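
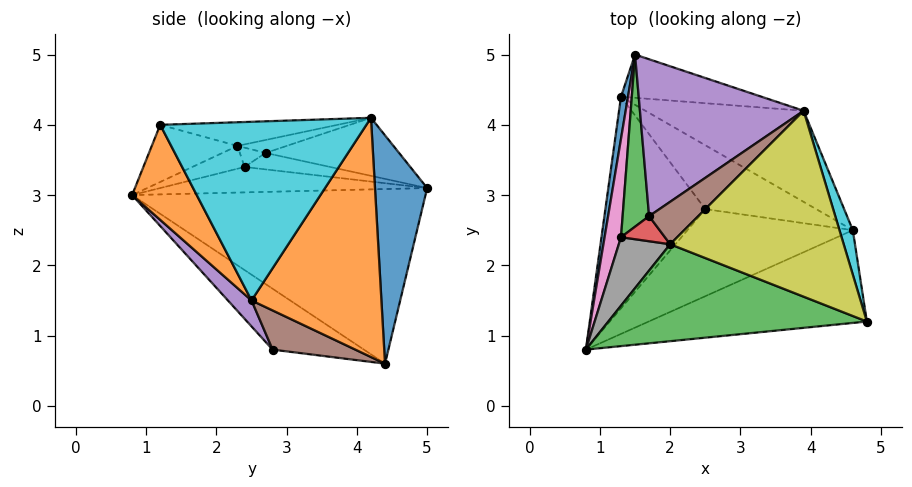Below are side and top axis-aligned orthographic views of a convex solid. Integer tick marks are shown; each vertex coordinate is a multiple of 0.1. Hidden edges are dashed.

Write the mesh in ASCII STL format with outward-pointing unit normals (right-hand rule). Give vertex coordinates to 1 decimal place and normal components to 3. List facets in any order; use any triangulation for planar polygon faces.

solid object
 facet normal -0.986 0.163 0.040
  outer loop
   vertex 1.3 4.4 0.6
   vertex 0.8 0.8 3.0
   vertex 1.5 5.0 3.1
  endloop
 endfacet
 facet normal 0.202 -0.862 -0.465
  outer loop
   vertex 4.6 2.5 1.5
   vertex 4.8 1.2 4.0
   vertex 0.8 0.8 3.0
  endloop
 endfacet
 facet normal -0.208 -0.272 0.940
  outer loop
   vertex 2.0 2.3 3.7
   vertex 0.8 0.8 3.0
   vertex 4.8 1.2 4.0
  endloop
 endfacet
 facet normal -0.466 -0.445 -0.765
  outer loop
   vertex 2.5 2.8 0.8
   vertex 0.8 0.8 3.0
   vertex 1.3 4.4 0.6
  endloop
 endfacet
 facet normal 0.098 -0.773 -0.627
  outer loop
   vertex 2.5 2.8 0.8
   vertex 4.6 2.5 1.5
   vertex 0.8 0.8 3.0
  endloop
 endfacet
 facet normal 0.330 0.131 -0.935
  outer loop
   vertex 2.5 2.8 0.8
   vertex 1.3 4.4 0.6
   vertex 4.6 2.5 1.5
  endloop
 endfacet
 facet normal -0.834 0.126 0.538
  outer loop
   vertex 1.3 2.4 3.4
   vertex 1.5 5.0 3.1
   vertex 0.8 0.8 3.0
  endloop
 endfacet
 facet normal -0.404 -0.101 0.909
  outer loop
   vertex 1.3 2.4 3.4
   vertex 0.8 0.8 3.0
   vertex 2.0 2.3 3.7
  endloop
 endfacet
 facet normal -0.135 -0.073 0.988
  outer loop
   vertex 3.9 4.2 4.1
   vertex 2.0 2.3 3.7
   vertex 4.8 1.2 4.0
  endloop
 endfacet
 facet normal 0.956 0.284 0.071
  outer loop
   vertex 3.9 4.2 4.1
   vertex 4.8 1.2 4.0
   vertex 4.6 2.5 1.5
  endloop
 endfacet
 facet normal 0.397 0.885 -0.244
  outer loop
   vertex 3.9 4.2 4.1
   vertex 1.3 4.4 0.6
   vertex 1.5 5.0 3.1
  endloop
 endfacet
 facet normal 0.537 0.765 -0.355
  outer loop
   vertex 3.9 4.2 4.1
   vertex 4.6 2.5 1.5
   vertex 1.3 4.4 0.6
  endloop
 endfacet
 facet normal -0.523 0.137 0.841
  outer loop
   vertex 1.7 2.7 3.6
   vertex 1.5 5.0 3.1
   vertex 1.3 2.4 3.4
  endloop
 endfacet
 facet normal -0.402 -0.073 0.913
  outer loop
   vertex 1.7 2.7 3.6
   vertex 1.3 2.4 3.4
   vertex 2.0 2.3 3.7
  endloop
 endfacet
 facet normal -0.329 0.173 0.928
  outer loop
   vertex 1.7 2.7 3.6
   vertex 3.9 4.2 4.1
   vertex 1.5 5.0 3.1
  endloop
 endfacet
 facet normal -0.254 0.051 0.966
  outer loop
   vertex 1.7 2.7 3.6
   vertex 2.0 2.3 3.7
   vertex 3.9 4.2 4.1
  endloop
 endfacet
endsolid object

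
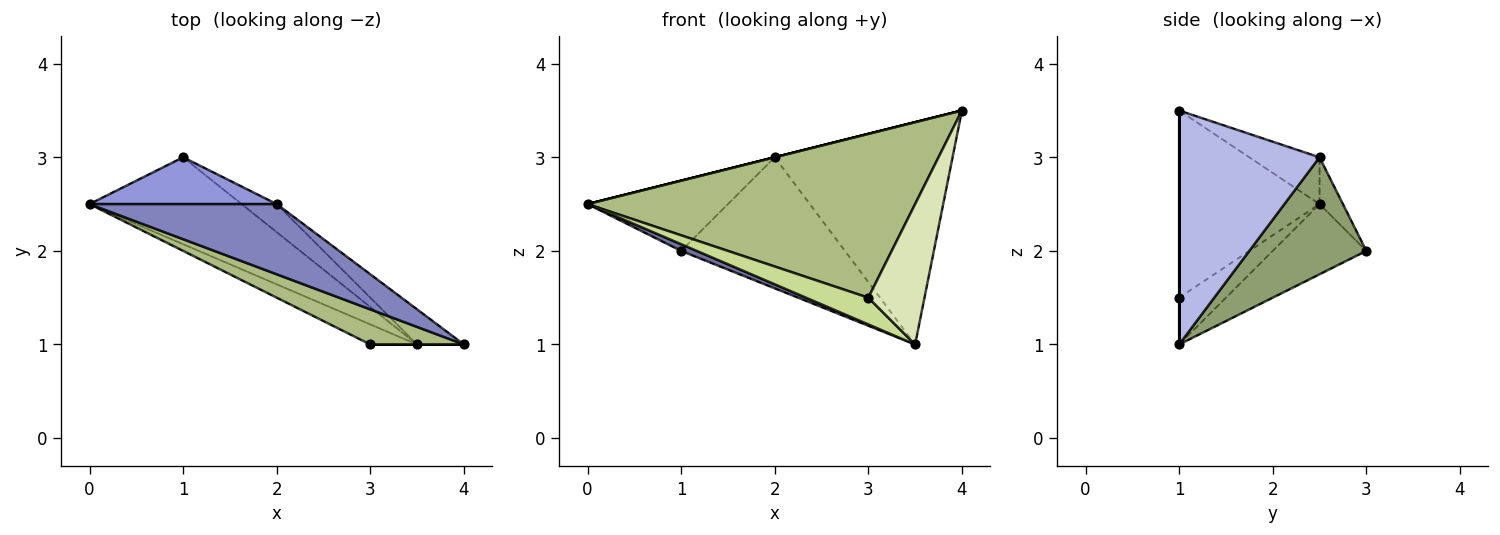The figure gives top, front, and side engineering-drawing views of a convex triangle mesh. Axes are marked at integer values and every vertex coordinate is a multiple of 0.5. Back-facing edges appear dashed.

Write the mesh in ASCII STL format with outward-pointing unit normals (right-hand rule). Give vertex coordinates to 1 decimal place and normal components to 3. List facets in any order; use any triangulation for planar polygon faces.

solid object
 facet normal -0.418 -0.070 -0.906
  outer loop
   vertex 3.5 1.0 1.0
   vertex 0.0 2.5 2.5
   vertex 1.0 3.0 2.0
  endloop
 endfacet
 facet normal -0.243 0.000 0.970
  outer loop
   vertex 2.0 2.5 3.0
   vertex 0.0 2.5 2.5
   vertex 4.0 1.0 3.5
  endloop
 endfacet
 facet normal -0.137 0.824 0.549
  outer loop
   vertex 2.0 2.5 3.0
   vertex 1.0 3.0 2.0
   vertex 0.0 2.5 2.5
  endloop
 endfacet
 facet normal 0.615 0.779 -0.123
  outer loop
   vertex 2.0 2.5 3.0
   vertex 4.0 1.0 3.5
   vertex 3.5 1.0 1.0
  endloop
 endfacet
 facet normal 0.573 0.802 -0.172
  outer loop
   vertex 2.0 2.5 3.0
   vertex 3.5 1.0 1.0
   vertex 1.0 3.0 2.0
  endloop
 endfacet
 facet normal -0.386 -0.902 0.193
  outer loop
   vertex 3.0 1.0 1.5
   vertex 4.0 1.0 3.5
   vertex 0.0 2.5 2.5
  endloop
 endfacet
 facet normal -0.514 -0.686 -0.514
  outer loop
   vertex 3.0 1.0 1.5
   vertex 0.0 2.5 2.5
   vertex 3.5 1.0 1.0
  endloop
 endfacet
 facet normal 0.000 -1.000 0.000
  outer loop
   vertex 3.0 1.0 1.5
   vertex 3.5 1.0 1.0
   vertex 4.0 1.0 3.5
  endloop
 endfacet
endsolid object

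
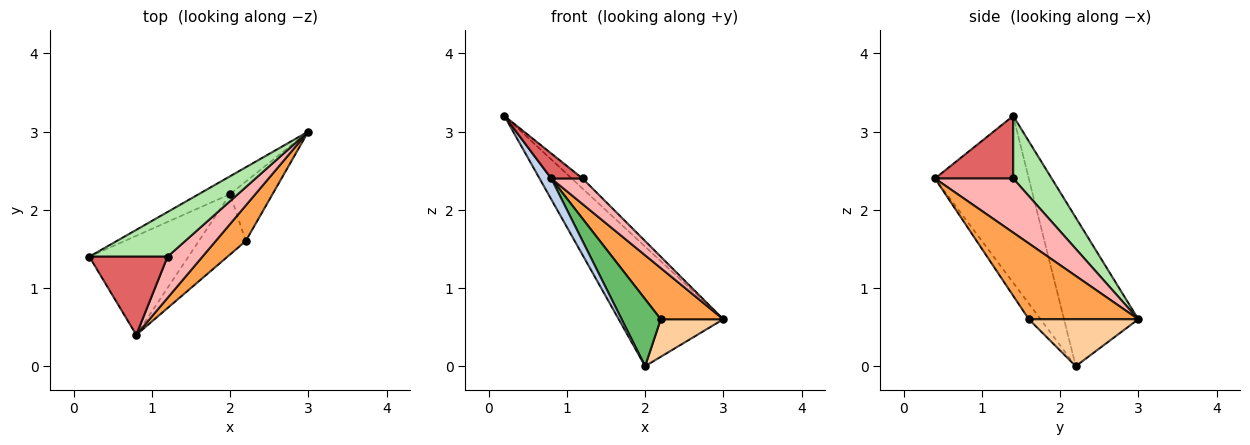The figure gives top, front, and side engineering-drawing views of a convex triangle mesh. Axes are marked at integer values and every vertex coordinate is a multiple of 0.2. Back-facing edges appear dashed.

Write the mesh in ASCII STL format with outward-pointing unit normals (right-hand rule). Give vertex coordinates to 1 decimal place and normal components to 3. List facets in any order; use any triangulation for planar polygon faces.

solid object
 facet normal -0.575 0.809 -0.121
  outer loop
   vertex 2.0 2.2 0.0
   vertex 0.2 1.4 3.2
   vertex 3.0 3.0 0.6
  endloop
 endfacet
 facet normal -0.855 -0.107 -0.508
  outer loop
   vertex 2.0 2.2 0.0
   vertex 0.8 0.4 2.4
   vertex 0.2 1.4 3.2
  endloop
 endfacet
 facet normal 0.821 -0.469 0.326
  outer loop
   vertex 2.2 1.6 0.6
   vertex 3.0 3.0 0.6
   vertex 0.8 0.4 2.4
  endloop
 endfacet
 facet normal 0.683 -0.390 -0.618
  outer loop
   vertex 2.2 1.6 0.6
   vertex 2.0 2.2 0.0
   vertex 3.0 3.0 0.6
  endloop
 endfacet
 facet normal -0.218 -0.725 -0.653
  outer loop
   vertex 2.2 1.6 0.6
   vertex 0.8 0.4 2.4
   vertex 2.0 2.2 0.0
  endloop
 endfacet
 facet normal 0.615 0.173 0.769
  outer loop
   vertex 1.2 1.4 2.4
   vertex 3.0 3.0 0.6
   vertex 0.2 1.4 3.2
  endloop
 endfacet
 facet normal 0.606 -0.242 0.758
  outer loop
   vertex 1.2 1.4 2.4
   vertex 0.2 1.4 3.2
   vertex 0.8 0.4 2.4
  endloop
 endfacet
 facet normal 0.797 -0.319 0.513
  outer loop
   vertex 1.2 1.4 2.4
   vertex 0.8 0.4 2.4
   vertex 3.0 3.0 0.6
  endloop
 endfacet
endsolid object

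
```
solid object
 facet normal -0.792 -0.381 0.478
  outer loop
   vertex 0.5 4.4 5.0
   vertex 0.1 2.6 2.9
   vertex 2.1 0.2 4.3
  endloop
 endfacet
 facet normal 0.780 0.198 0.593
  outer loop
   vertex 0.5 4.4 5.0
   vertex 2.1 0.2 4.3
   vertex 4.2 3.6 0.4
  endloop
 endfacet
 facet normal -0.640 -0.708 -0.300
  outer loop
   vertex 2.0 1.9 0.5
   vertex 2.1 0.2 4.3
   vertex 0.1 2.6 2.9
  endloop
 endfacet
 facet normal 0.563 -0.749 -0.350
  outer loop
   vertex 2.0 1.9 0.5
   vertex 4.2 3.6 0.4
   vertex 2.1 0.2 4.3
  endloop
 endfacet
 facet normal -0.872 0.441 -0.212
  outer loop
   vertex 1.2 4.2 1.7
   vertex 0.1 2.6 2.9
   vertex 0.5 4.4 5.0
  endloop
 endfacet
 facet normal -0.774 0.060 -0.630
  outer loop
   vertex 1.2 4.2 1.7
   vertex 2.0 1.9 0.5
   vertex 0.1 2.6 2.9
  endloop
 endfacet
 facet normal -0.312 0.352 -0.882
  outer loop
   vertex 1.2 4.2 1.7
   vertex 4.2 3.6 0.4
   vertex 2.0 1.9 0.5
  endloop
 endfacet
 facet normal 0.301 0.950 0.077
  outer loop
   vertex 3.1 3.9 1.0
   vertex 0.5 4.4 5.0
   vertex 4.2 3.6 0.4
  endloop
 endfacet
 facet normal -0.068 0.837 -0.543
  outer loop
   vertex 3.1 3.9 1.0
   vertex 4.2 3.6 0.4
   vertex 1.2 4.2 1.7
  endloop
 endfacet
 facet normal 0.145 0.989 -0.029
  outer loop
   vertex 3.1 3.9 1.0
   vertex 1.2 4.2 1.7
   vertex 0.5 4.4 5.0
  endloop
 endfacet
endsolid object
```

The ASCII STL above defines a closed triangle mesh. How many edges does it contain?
15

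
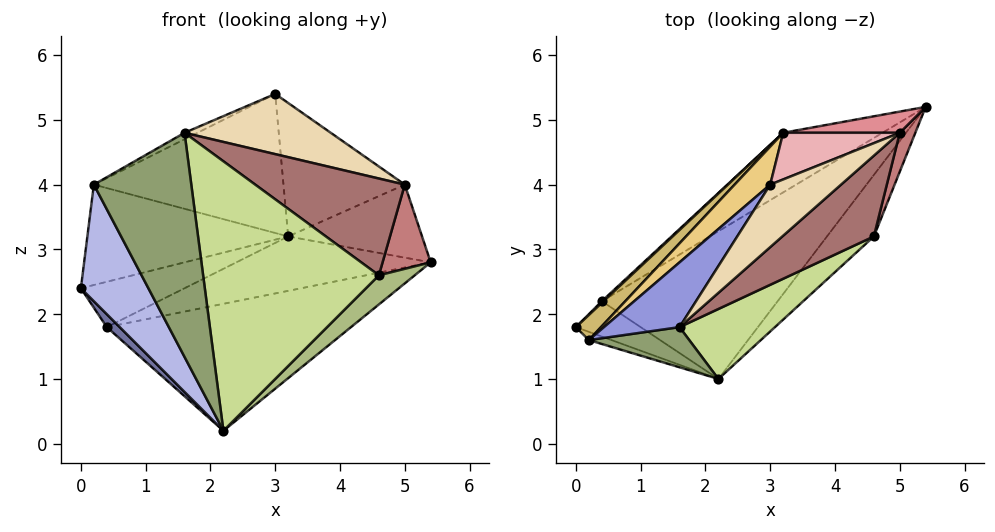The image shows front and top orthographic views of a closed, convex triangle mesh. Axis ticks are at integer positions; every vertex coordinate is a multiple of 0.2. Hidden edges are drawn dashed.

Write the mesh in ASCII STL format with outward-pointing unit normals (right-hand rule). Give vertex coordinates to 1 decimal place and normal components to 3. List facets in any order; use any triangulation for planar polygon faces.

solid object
 facet normal -0.729 -0.236 -0.643
  outer loop
   vertex 0.4 2.2 1.8
   vertex 2.2 1.0 0.2
   vertex 0.0 1.8 2.4
  endloop
 endfacet
 facet normal -0.233 0.634 -0.737
  outer loop
   vertex 0.4 2.2 1.8
   vertex 5.4 5.2 2.8
   vertex 2.2 1.0 0.2
  endloop
 endfacet
 facet normal -0.504 0.086 0.860
  outer loop
   vertex 0.2 1.6 4.0
   vertex 1.6 1.8 4.8
   vertex 3.0 4.0 5.4
  endloop
 endfacet
 facet normal -0.398 -0.915 -0.065
  outer loop
   vertex 0.2 1.6 4.0
   vertex 0.0 1.8 2.4
   vertex 2.2 1.0 0.2
  endloop
 endfacet
 facet normal 0.040 -0.984 0.176
  outer loop
   vertex 0.2 1.6 4.0
   vertex 2.2 1.0 0.2
   vertex 1.6 1.8 4.8
  endloop
 endfacet
 facet normal 0.792 -0.261 -0.552
  outer loop
   vertex 4.6 3.2 2.6
   vertex 2.2 1.0 0.2
   vertex 5.4 5.2 2.8
  endloop
 endfacet
 facet normal 0.537 -0.817 0.212
  outer loop
   vertex 4.6 3.2 2.6
   vertex 1.6 1.8 4.8
   vertex 2.2 1.0 0.2
  endloop
 endfacet
 facet normal -0.249 0.653 -0.715
  outer loop
   vertex 3.2 4.8 3.2
   vertex 5.4 5.2 2.8
   vertex 0.4 2.2 1.8
  endloop
 endfacet
 facet normal -0.687 0.726 0.026
  outer loop
   vertex 3.2 4.8 3.2
   vertex 0.4 2.2 1.8
   vertex 0.0 1.8 2.4
  endloop
 endfacet
 facet normal -0.696 0.696 0.174
  outer loop
   vertex 3.2 4.8 3.2
   vertex 0.0 1.8 2.4
   vertex 0.2 1.6 4.0
  endloop
 endfacet
 facet normal -0.692 0.696 0.190
  outer loop
   vertex 3.2 4.8 3.2
   vertex 0.2 1.6 4.0
   vertex 3.0 4.0 5.4
  endloop
 endfacet
 facet normal 0.616 -0.547 0.567
  outer loop
   vertex 5.0 4.8 4.0
   vertex 3.0 4.0 5.4
   vertex 1.6 1.8 4.8
  endloop
 endfacet
 facet normal 0.638 -0.591 0.494
  outer loop
   vertex 5.0 4.8 4.0
   vertex 1.6 1.8 4.8
   vertex 4.6 3.2 2.6
  endloop
 endfacet
 facet normal 0.908 -0.381 0.176
  outer loop
   vertex 5.0 4.8 4.0
   vertex 4.6 3.2 2.6
   vertex 5.4 5.2 2.8
  endloop
 endfacet
 facet normal -0.123 0.953 0.277
  outer loop
   vertex 5.0 4.8 4.0
   vertex 5.4 5.2 2.8
   vertex 3.2 4.8 3.2
  endloop
 endfacet
 facet normal -0.145 0.934 0.326
  outer loop
   vertex 5.0 4.8 4.0
   vertex 3.2 4.8 3.2
   vertex 3.0 4.0 5.4
  endloop
 endfacet
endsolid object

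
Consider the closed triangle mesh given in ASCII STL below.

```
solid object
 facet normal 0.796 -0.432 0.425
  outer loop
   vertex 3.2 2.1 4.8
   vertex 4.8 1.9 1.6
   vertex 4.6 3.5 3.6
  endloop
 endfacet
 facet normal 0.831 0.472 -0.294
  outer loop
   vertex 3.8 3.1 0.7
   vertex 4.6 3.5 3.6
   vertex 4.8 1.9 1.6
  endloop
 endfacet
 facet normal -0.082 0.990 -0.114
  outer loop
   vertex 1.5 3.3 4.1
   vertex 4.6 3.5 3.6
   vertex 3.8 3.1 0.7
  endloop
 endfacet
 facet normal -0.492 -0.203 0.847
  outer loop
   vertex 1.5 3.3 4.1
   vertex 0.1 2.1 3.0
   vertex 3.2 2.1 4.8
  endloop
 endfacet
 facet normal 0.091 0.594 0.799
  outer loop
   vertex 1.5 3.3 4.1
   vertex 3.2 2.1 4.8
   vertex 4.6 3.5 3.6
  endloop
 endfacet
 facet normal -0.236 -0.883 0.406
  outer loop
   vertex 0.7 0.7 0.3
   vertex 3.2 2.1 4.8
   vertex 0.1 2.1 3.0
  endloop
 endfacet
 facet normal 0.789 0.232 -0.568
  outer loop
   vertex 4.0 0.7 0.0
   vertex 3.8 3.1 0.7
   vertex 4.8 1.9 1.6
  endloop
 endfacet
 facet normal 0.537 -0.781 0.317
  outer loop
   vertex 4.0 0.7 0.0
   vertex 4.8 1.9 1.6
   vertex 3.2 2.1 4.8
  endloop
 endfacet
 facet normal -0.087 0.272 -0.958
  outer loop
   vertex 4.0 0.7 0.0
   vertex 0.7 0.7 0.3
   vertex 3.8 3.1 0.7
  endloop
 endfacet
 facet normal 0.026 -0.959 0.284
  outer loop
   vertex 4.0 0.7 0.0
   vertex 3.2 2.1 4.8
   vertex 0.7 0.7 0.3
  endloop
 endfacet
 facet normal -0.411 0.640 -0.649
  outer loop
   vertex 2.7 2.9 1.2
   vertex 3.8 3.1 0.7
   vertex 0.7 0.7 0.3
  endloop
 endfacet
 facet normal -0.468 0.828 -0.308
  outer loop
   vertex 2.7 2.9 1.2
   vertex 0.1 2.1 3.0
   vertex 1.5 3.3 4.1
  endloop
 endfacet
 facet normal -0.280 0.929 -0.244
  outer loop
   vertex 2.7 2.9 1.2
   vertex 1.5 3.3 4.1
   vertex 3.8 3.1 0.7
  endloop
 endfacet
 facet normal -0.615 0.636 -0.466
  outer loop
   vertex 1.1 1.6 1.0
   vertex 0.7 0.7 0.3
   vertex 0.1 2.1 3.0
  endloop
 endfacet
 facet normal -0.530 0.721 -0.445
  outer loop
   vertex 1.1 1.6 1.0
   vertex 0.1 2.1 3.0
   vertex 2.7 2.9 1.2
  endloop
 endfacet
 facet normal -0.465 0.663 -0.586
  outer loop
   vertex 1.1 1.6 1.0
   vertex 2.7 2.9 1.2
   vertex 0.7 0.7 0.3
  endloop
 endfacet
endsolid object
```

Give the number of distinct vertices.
10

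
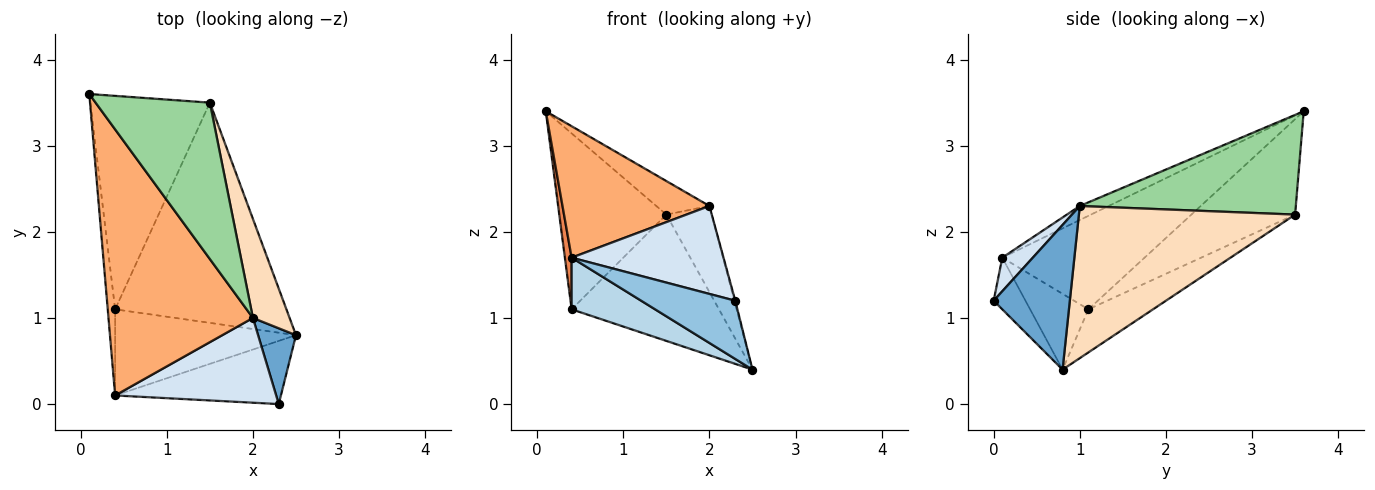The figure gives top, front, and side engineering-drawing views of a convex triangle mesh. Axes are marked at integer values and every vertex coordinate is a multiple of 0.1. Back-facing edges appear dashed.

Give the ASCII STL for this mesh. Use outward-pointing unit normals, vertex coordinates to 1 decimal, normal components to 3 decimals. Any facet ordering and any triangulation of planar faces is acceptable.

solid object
 facet normal 0.967 0.012 0.253
  outer loop
   vertex 2.0 1.0 2.3
   vertex 2.3 0.0 1.2
   vertex 2.5 0.8 0.4
  endloop
 endfacet
 facet normal -0.223 -0.661 -0.717
  outer loop
   vertex 0.4 0.1 1.7
   vertex 2.5 0.8 0.4
   vertex 2.3 0.0 1.2
  endloop
 endfacet
 facet normal -0.338 -0.484 -0.807
  outer loop
   vertex 0.4 0.1 1.7
   vertex 0.4 1.1 1.1
   vertex 2.5 0.8 0.4
  endloop
 endfacet
 facet normal 0.143 -0.713 0.687
  outer loop
   vertex 0.4 0.1 1.7
   vertex 2.3 0.0 1.2
   vertex 2.0 1.0 2.3
  endloop
 endfacet
 facet normal -0.996 -0.047 -0.079
  outer loop
   vertex 0.4 0.1 1.7
   vertex 0.1 3.6 3.4
   vertex 0.4 1.1 1.1
  endloop
 endfacet
 facet normal -0.087 -0.441 0.893
  outer loop
   vertex 0.4 0.1 1.7
   vertex 2.0 1.0 2.3
   vertex 0.1 3.6 3.4
  endloop
 endfacet
 facet normal -0.213 0.486 -0.848
  outer loop
   vertex 1.5 3.5 2.2
   vertex 2.5 0.8 0.4
   vertex 0.4 1.1 1.1
  endloop
 endfacet
 facet normal 0.953 0.200 0.230
  outer loop
   vertex 1.5 3.5 2.2
   vertex 2.0 1.0 2.3
   vertex 2.5 0.8 0.4
  endloop
 endfacet
 facet normal -0.524 0.542 -0.657
  outer loop
   vertex 1.5 3.5 2.2
   vertex 0.4 1.1 1.1
   vertex 0.1 3.6 3.4
  endloop
 endfacet
 facet normal 0.649 0.160 0.744
  outer loop
   vertex 1.5 3.5 2.2
   vertex 0.1 3.6 3.4
   vertex 2.0 1.0 2.3
  endloop
 endfacet
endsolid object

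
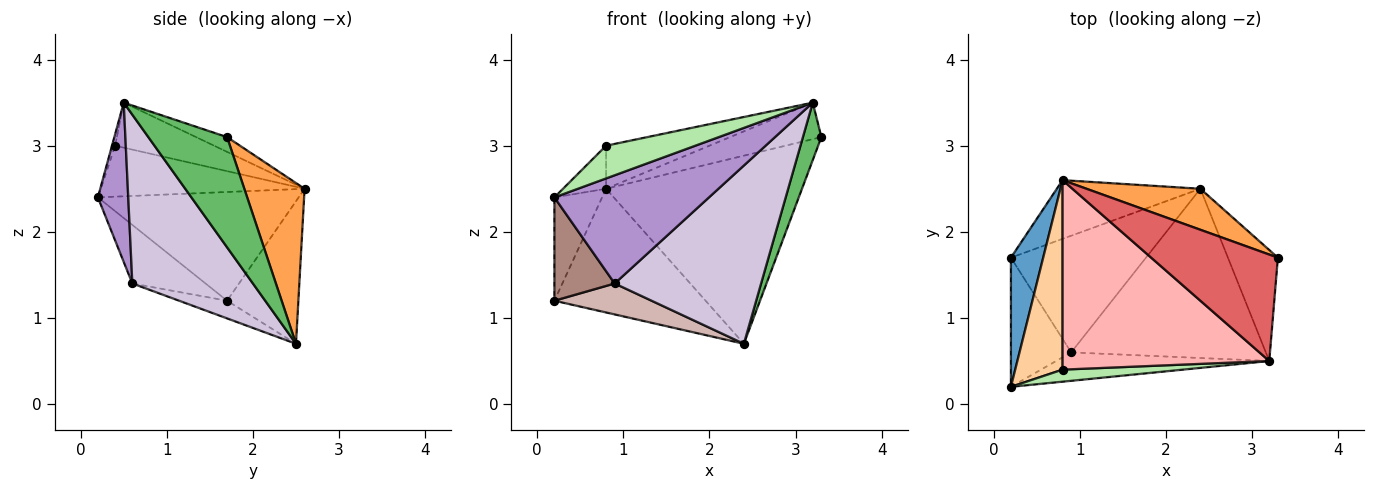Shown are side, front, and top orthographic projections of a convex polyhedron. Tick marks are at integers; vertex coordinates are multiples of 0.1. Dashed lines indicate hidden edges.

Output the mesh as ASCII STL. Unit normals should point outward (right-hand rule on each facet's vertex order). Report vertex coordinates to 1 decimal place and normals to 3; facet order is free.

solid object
 facet normal -0.935 0.222 0.278
  outer loop
   vertex 0.8 2.6 2.5
   vertex 0.2 1.7 1.2
   vertex 0.2 0.2 2.4
  endloop
 endfacet
 facet normal -0.392 0.831 -0.395
  outer loop
   vertex 2.4 2.5 0.7
   vertex 0.2 1.7 1.2
   vertex 0.8 2.6 2.5
  endloop
 endfacet
 facet normal 0.288 0.936 0.204
  outer loop
   vertex 2.4 2.5 0.7
   vertex 0.8 2.6 2.5
   vertex 3.3 1.7 3.1
  endloop
 endfacet
 facet normal -0.724 0.153 0.673
  outer loop
   vertex 0.8 0.4 3.0
   vertex 0.8 2.6 2.5
   vertex 0.2 0.2 2.4
  endloop
 endfacet
 facet normal 0.891 -0.209 -0.404
  outer loop
   vertex 3.2 0.5 3.5
   vertex 2.4 2.5 0.7
   vertex 3.3 1.7 3.1
  endloop
 endfacet
 facet normal -0.033 -0.938 0.346
  outer loop
   vertex 3.2 0.5 3.5
   vertex 0.8 0.4 3.0
   vertex 0.2 0.2 2.4
  endloop
 endfacet
 facet normal -0.110 0.323 0.940
  outer loop
   vertex 3.2 0.5 3.5
   vertex 3.3 1.7 3.1
   vertex 0.8 2.6 2.5
  endloop
 endfacet
 facet normal -0.208 0.217 0.954
  outer loop
   vertex 3.2 0.5 3.5
   vertex 0.8 2.6 2.5
   vertex 0.8 0.4 3.0
  endloop
 endfacet
 facet normal 0.187 -0.950 -0.250
  outer loop
   vertex 0.9 0.6 1.4
   vertex 3.2 0.5 3.5
   vertex 0.2 0.2 2.4
  endloop
 endfacet
 facet normal 0.513 -0.623 -0.591
  outer loop
   vertex 0.9 0.6 1.4
   vertex 2.4 2.5 0.7
   vertex 3.2 0.5 3.5
  endloop
 endfacet
 facet normal -0.604 -0.498 -0.622
  outer loop
   vertex 0.9 0.6 1.4
   vertex 0.2 0.2 2.4
   vertex 0.2 1.7 1.2
  endloop
 endfacet
 facet normal -0.126 -0.254 -0.959
  outer loop
   vertex 0.9 0.6 1.4
   vertex 0.2 1.7 1.2
   vertex 2.4 2.5 0.7
  endloop
 endfacet
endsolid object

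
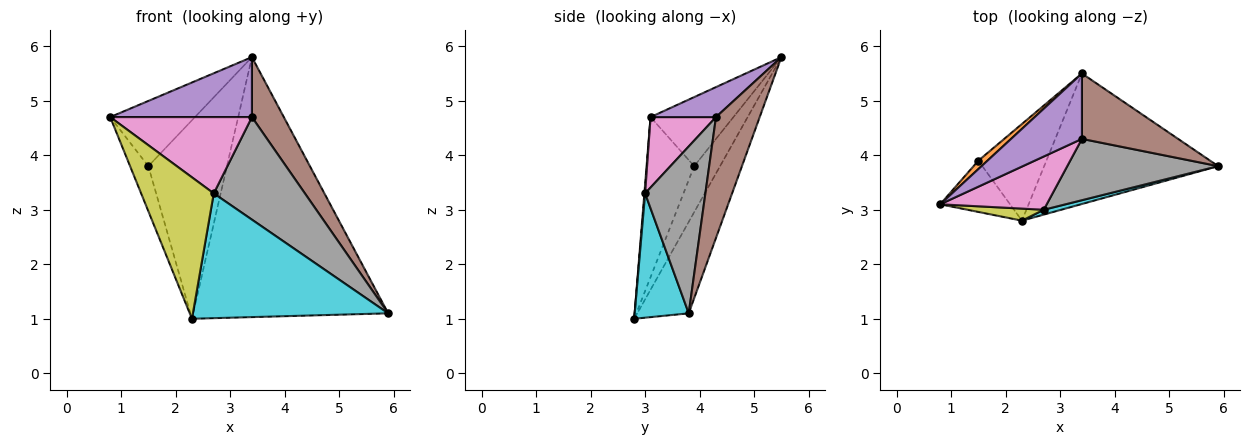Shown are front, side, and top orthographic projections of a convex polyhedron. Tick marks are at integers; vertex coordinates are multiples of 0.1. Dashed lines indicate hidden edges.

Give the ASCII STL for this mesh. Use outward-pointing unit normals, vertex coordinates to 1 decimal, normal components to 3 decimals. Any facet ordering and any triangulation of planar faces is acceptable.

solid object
 facet normal -0.229 0.870 -0.437
  outer loop
   vertex 2.3 2.8 1.0
   vertex 3.4 5.5 5.8
   vertex 5.9 3.8 1.1
  endloop
 endfacet
 facet normal -0.696 0.712 0.092
  outer loop
   vertex 1.5 3.9 3.8
   vertex 0.8 3.1 4.7
   vertex 3.4 5.5 5.8
  endloop
 endfacet
 facet normal -0.865 0.332 -0.377
  outer loop
   vertex 1.5 3.9 3.8
   vertex 2.3 2.8 1.0
   vertex 0.8 3.1 4.7
  endloop
 endfacet
 facet normal -0.284 0.862 -0.420
  outer loop
   vertex 1.5 3.9 3.8
   vertex 3.4 5.5 5.8
   vertex 2.3 2.8 1.0
  endloop
 endfacet
 facet normal 0.298 -0.645 0.704
  outer loop
   vertex 3.4 4.3 4.7
   vertex 3.4 5.5 5.8
   vertex 0.8 3.1 4.7
  endloop
 endfacet
 facet normal 0.680 -0.496 0.541
  outer loop
   vertex 3.4 4.3 4.7
   vertex 5.9 3.8 1.1
   vertex 3.4 5.5 5.8
  endloop
 endfacet
 facet normal 0.354 -0.767 0.535
  outer loop
   vertex 2.7 3.0 3.3
   vertex 3.4 4.3 4.7
   vertex 0.8 3.1 4.7
  endloop
 endfacet
 facet normal 0.494 -0.746 0.446
  outer loop
   vertex 2.7 3.0 3.3
   vertex 5.9 3.8 1.1
   vertex 3.4 4.3 4.7
  endloop
 endfacet
 facet normal 0.010 -0.996 0.085
  outer loop
   vertex 2.7 3.0 3.3
   vertex 0.8 3.1 4.7
   vertex 2.3 2.8 1.0
  endloop
 endfacet
 facet normal 0.266 -0.963 0.037
  outer loop
   vertex 2.7 3.0 3.3
   vertex 2.3 2.8 1.0
   vertex 5.9 3.8 1.1
  endloop
 endfacet
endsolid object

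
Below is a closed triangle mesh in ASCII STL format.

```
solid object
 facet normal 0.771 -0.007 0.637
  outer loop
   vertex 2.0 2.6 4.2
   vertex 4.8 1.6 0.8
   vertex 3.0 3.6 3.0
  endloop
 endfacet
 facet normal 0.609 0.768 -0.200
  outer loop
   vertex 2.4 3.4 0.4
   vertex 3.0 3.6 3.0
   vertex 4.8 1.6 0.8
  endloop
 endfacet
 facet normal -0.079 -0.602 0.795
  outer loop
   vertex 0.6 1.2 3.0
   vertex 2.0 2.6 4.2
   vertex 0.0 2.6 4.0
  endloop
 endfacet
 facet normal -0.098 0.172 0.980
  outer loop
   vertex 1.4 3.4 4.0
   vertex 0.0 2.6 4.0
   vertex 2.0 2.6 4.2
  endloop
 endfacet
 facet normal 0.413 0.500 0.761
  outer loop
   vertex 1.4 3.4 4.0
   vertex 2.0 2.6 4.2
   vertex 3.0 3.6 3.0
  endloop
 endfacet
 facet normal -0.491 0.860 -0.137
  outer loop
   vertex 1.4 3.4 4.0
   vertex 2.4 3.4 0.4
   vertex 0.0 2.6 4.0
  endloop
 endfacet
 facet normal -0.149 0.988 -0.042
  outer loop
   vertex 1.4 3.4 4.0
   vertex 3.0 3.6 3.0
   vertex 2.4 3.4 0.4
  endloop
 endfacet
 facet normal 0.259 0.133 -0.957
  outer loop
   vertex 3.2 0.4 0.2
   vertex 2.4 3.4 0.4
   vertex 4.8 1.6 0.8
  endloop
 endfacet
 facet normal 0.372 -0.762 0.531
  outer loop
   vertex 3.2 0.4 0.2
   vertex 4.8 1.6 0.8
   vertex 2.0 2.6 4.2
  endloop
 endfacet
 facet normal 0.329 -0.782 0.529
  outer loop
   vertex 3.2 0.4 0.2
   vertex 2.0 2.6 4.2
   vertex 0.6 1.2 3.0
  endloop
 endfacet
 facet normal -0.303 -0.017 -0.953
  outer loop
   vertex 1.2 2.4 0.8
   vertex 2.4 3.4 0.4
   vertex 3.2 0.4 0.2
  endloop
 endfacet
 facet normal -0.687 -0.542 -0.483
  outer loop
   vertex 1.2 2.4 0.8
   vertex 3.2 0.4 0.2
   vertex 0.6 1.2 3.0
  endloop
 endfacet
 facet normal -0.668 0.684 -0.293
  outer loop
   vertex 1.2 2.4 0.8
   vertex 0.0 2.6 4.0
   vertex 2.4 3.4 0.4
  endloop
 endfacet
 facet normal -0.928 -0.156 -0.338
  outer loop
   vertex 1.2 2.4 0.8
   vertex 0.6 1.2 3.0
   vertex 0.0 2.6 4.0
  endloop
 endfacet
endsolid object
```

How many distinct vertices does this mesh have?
9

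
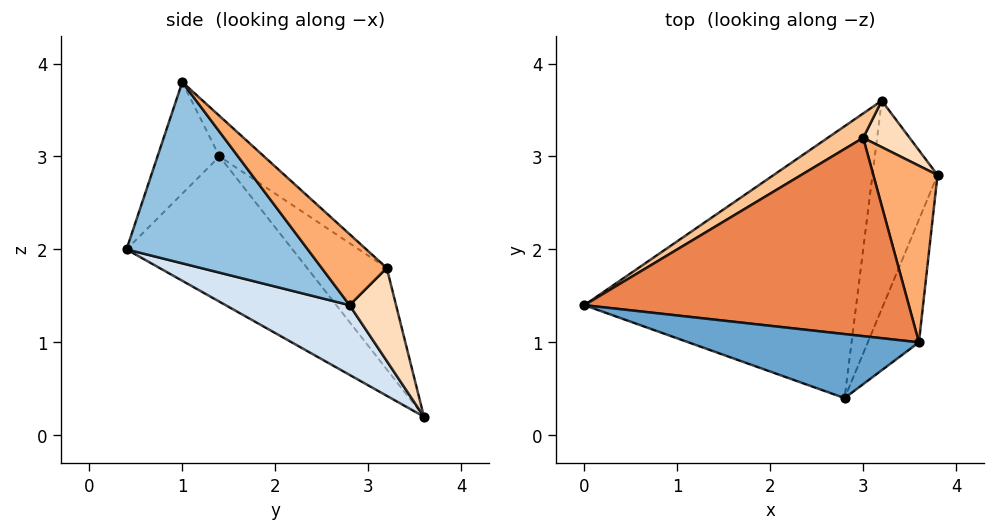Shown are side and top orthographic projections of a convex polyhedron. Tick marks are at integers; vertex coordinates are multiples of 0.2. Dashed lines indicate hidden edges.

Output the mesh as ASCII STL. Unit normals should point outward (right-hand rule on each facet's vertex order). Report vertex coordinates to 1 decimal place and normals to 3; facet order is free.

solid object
 facet normal -0.186 -0.904 0.384
  outer loop
   vertex 3.6 1.0 3.8
   vertex 0.0 1.4 3.0
   vertex 2.8 0.4 2.0
  endloop
 endfacet
 facet normal 0.871 -0.425 -0.246
  outer loop
   vertex 3.6 1.0 3.8
   vertex 2.8 0.4 2.0
   vertex 3.8 2.8 1.4
  endloop
 endfacet
 facet normal -0.432 -0.401 -0.808
  outer loop
   vertex 3.2 3.6 0.2
   vertex 2.8 0.4 2.0
   vertex 0.0 1.4 3.0
  endloop
 endfacet
 facet normal 0.660 -0.429 -0.616
  outer loop
   vertex 3.2 3.6 0.2
   vertex 3.8 2.8 1.4
   vertex 2.8 0.4 2.0
  endloop
 endfacet
 facet normal -0.094 0.656 0.749
  outer loop
   vertex 3.0 3.2 1.8
   vertex 0.0 1.4 3.0
   vertex 3.6 1.0 3.8
  endloop
 endfacet
 facet normal 0.576 0.630 0.521
  outer loop
   vertex 3.0 3.2 1.8
   vertex 3.6 1.0 3.8
   vertex 3.8 2.8 1.4
  endloop
 endfacet
 facet normal -0.460 0.873 0.161
  outer loop
   vertex 3.0 3.2 1.8
   vertex 3.2 3.6 0.2
   vertex 0.0 1.4 3.0
  endloop
 endfacet
 facet normal 0.535 0.802 0.267
  outer loop
   vertex 3.0 3.2 1.8
   vertex 3.8 2.8 1.4
   vertex 3.2 3.6 0.2
  endloop
 endfacet
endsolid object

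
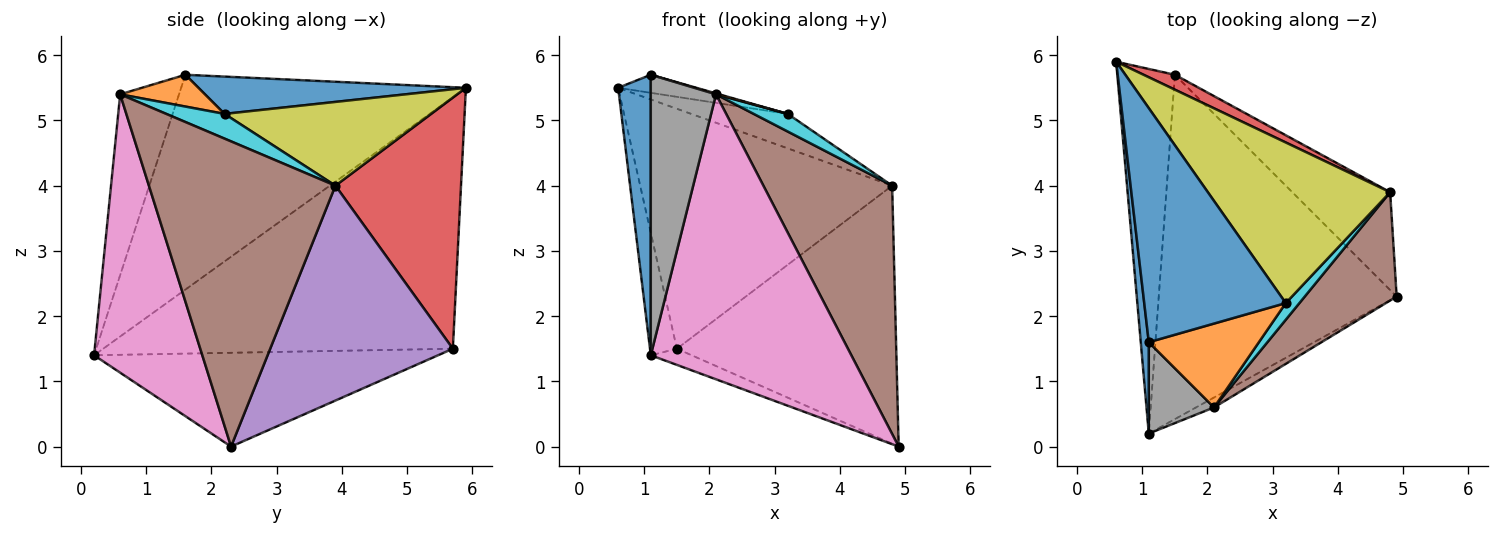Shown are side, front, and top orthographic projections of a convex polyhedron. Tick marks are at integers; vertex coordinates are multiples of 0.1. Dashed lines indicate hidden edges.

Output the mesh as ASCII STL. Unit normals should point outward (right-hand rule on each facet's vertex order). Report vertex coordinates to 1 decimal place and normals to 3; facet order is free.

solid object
 facet normal -0.993 -0.114 0.037
  outer loop
   vertex 1.1 1.6 5.7
   vertex 0.6 5.9 5.5
   vertex 1.1 0.2 1.4
  endloop
 endfacet
 facet normal -0.972 0.075 -0.222
  outer loop
   vertex 1.5 5.7 1.5
   vertex 1.1 0.2 1.4
   vertex 0.6 5.9 5.5
  endloop
 endfacet
 facet normal -0.366 0.044 -0.929
  outer loop
   vertex 1.5 5.7 1.5
   vertex 4.9 2.3 0.0
   vertex 1.1 0.2 1.4
  endloop
 endfacet
 facet normal 0.445 0.894 0.056
  outer loop
   vertex 1.5 5.7 1.5
   vertex 0.6 5.9 5.5
   vertex 4.8 3.9 4.0
  endloop
 endfacet
 facet normal 0.614 0.738 -0.280
  outer loop
   vertex 1.5 5.7 1.5
   vertex 4.8 3.9 4.0
   vertex 4.9 2.3 0.0
  endloop
 endfacet
 facet normal 0.799 -0.551 0.241
  outer loop
   vertex 2.1 0.6 5.4
   vertex 4.9 2.3 0.0
   vertex 4.8 3.9 4.0
  endloop
 endfacet
 facet normal 0.475 -0.880 -0.031
  outer loop
   vertex 2.1 0.6 5.4
   vertex 1.1 0.2 1.4
   vertex 4.9 2.3 0.0
  endloop
 endfacet
 facet normal -0.651 -0.722 0.235
  outer loop
   vertex 2.1 0.6 5.4
   vertex 1.1 1.6 5.7
   vertex 1.1 0.2 1.4
  endloop
 endfacet
 facet normal 0.410 0.191 0.892
  outer loop
   vertex 3.2 2.2 5.1
   vertex 4.8 3.9 4.0
   vertex 0.6 5.9 5.5
  endloop
 endfacet
 facet normal 0.780 -0.455 0.430
  outer loop
   vertex 3.2 2.2 5.1
   vertex 2.1 0.6 5.4
   vertex 4.8 3.9 4.0
  endloop
 endfacet
 facet normal 0.254 0.074 0.964
  outer loop
   vertex 3.2 2.2 5.1
   vertex 0.6 5.9 5.5
   vertex 1.1 1.6 5.7
  endloop
 endfacet
 facet normal 0.278 -0.011 0.961
  outer loop
   vertex 3.2 2.2 5.1
   vertex 1.1 1.6 5.7
   vertex 2.1 0.6 5.4
  endloop
 endfacet
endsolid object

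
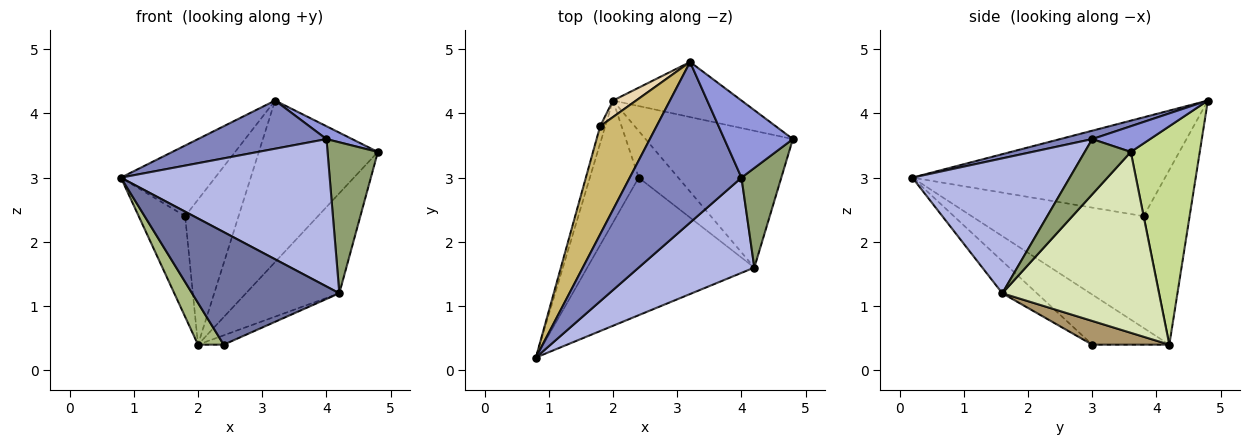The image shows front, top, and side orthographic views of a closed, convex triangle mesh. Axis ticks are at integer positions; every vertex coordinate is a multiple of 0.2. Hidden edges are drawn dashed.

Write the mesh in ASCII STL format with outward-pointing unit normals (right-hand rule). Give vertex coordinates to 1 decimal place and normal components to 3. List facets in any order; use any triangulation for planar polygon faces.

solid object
 facet normal -0.147 -0.627 -0.765
  outer loop
   vertex 4.2 1.6 1.2
   vertex 0.8 0.2 3.0
   vertex 2.4 3.0 0.4
  endloop
 endfacet
 facet normal 0.072 -0.287 0.955
  outer loop
   vertex 4.0 3.0 3.6
   vertex 3.2 4.8 4.2
   vertex 0.8 0.2 3.0
  endloop
 endfacet
 facet normal 0.347 -0.154 0.925
  outer loop
   vertex 4.0 3.0 3.6
   vertex 4.8 3.6 3.4
   vertex 3.2 4.8 4.2
  endloop
 endfacet
 facet normal 0.535 -0.710 0.459
  outer loop
   vertex 4.0 3.0 3.6
   vertex 0.8 0.2 3.0
   vertex 4.2 1.6 1.2
  endloop
 endfacet
 facet normal 0.607 -0.663 0.438
  outer loop
   vertex 4.0 3.0 3.6
   vertex 4.2 1.6 1.2
   vertex 4.8 3.6 3.4
  endloop
 endfacet
 facet normal -0.697 -0.232 -0.679
  outer loop
   vertex 2.0 4.2 0.4
   vertex 2.4 3.0 0.4
   vertex 0.8 0.2 3.0
  endloop
 endfacet
 facet normal 0.481 0.830 -0.283
  outer loop
   vertex 2.0 4.2 0.4
   vertex 3.2 4.8 4.2
   vertex 4.8 3.6 3.4
  endloop
 endfacet
 facet normal 0.704 0.419 -0.573
  outer loop
   vertex 2.0 4.2 0.4
   vertex 4.8 3.6 3.4
   vertex 4.2 1.6 1.2
  endloop
 endfacet
 facet normal 0.507 0.169 -0.845
  outer loop
   vertex 2.0 4.2 0.4
   vertex 4.2 1.6 1.2
   vertex 2.4 3.0 0.4
  endloop
 endfacet
 facet normal -0.826 0.308 0.471
  outer loop
   vertex 1.8 3.8 2.4
   vertex 0.8 0.2 3.0
   vertex 3.2 4.8 4.2
  endloop
 endfacet
 facet normal -0.964 0.261 -0.044
  outer loop
   vertex 1.8 3.8 2.4
   vertex 2.0 4.2 0.4
   vertex 0.8 0.2 3.0
  endloop
 endfacet
 facet normal -0.650 0.755 0.086
  outer loop
   vertex 1.8 3.8 2.4
   vertex 3.2 4.8 4.2
   vertex 2.0 4.2 0.4
  endloop
 endfacet
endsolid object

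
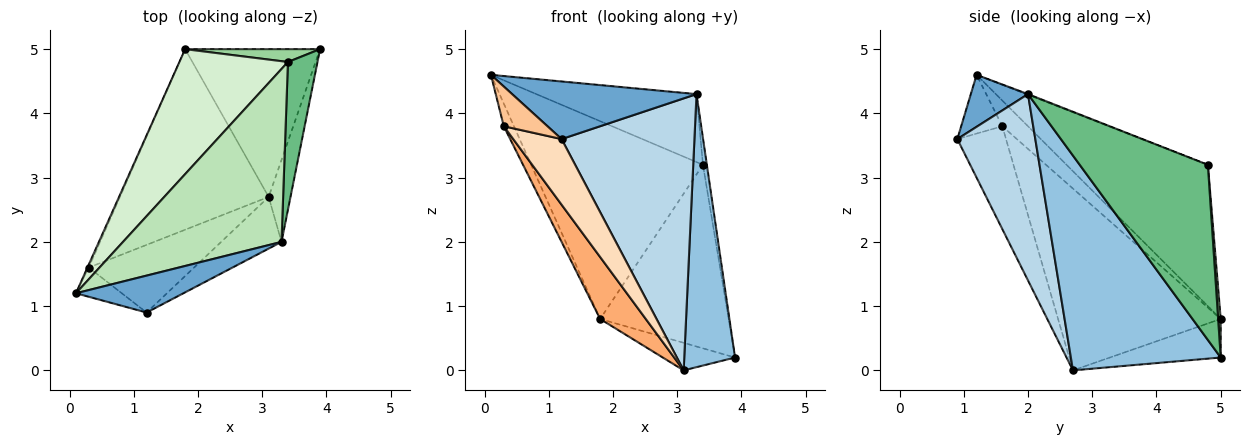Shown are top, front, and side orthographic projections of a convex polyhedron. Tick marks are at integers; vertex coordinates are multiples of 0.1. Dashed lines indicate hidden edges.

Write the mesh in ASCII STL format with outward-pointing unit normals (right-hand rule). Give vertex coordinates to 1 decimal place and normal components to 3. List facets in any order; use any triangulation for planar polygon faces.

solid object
 facet normal 0.253 -0.815 0.522
  outer loop
   vertex 3.3 2.0 4.3
   vertex 0.1 1.2 4.6
   vertex 1.2 0.9 3.6
  endloop
 endfacet
 facet normal 0.943 -0.320 -0.096
  outer loop
   vertex 3.3 2.0 4.3
   vertex 3.1 2.7 0.0
   vertex 3.9 5.0 0.2
  endloop
 endfacet
 facet normal 0.500 -0.851 -0.162
  outer loop
   vertex 3.3 2.0 4.3
   vertex 1.2 0.9 3.6
   vertex 3.1 2.7 0.0
  endloop
 endfacet
 facet normal -0.270 0.176 -0.946
  outer loop
   vertex 1.8 5.0 0.8
   vertex 3.9 5.0 0.2
   vertex 3.1 2.7 0.0
  endloop
 endfacet
 facet normal -0.929 0.367 -0.049
  outer loop
   vertex 0.3 1.6 3.8
   vertex 0.1 1.2 4.6
   vertex 1.8 5.0 0.8
  endloop
 endfacet
 facet normal -0.756 -0.212 -0.619
  outer loop
   vertex 0.3 1.6 3.8
   vertex 1.8 5.0 0.8
   vertex 3.1 2.7 0.0
  endloop
 endfacet
 facet normal -0.604 -0.642 -0.472
  outer loop
   vertex 0.3 1.6 3.8
   vertex 1.2 0.9 3.6
   vertex 0.1 1.2 4.6
  endloop
 endfacet
 facet normal -0.574 -0.570 -0.588
  outer loop
   vertex 0.3 1.6 3.8
   vertex 3.1 2.7 0.0
   vertex 1.2 0.9 3.6
  endloop
 endfacet
 facet normal 0.986 0.030 0.166
  outer loop
   vertex 3.4 4.8 3.2
   vertex 3.3 2.0 4.3
   vertex 3.9 5.0 0.2
  endloop
 endfacet
 facet normal 0.020 0.997 0.070
  outer loop
   vertex 3.4 4.8 3.2
   vertex 3.9 5.0 0.2
   vertex 1.8 5.0 0.8
  endloop
 endfacet
 facet normal -0.004 0.366 0.931
  outer loop
   vertex 3.4 4.8 3.2
   vertex 0.1 1.2 4.6
   vertex 3.3 2.0 4.3
  endloop
 endfacet
 facet normal -0.571 0.694 0.439
  outer loop
   vertex 3.4 4.8 3.2
   vertex 1.8 5.0 0.8
   vertex 0.1 1.2 4.6
  endloop
 endfacet
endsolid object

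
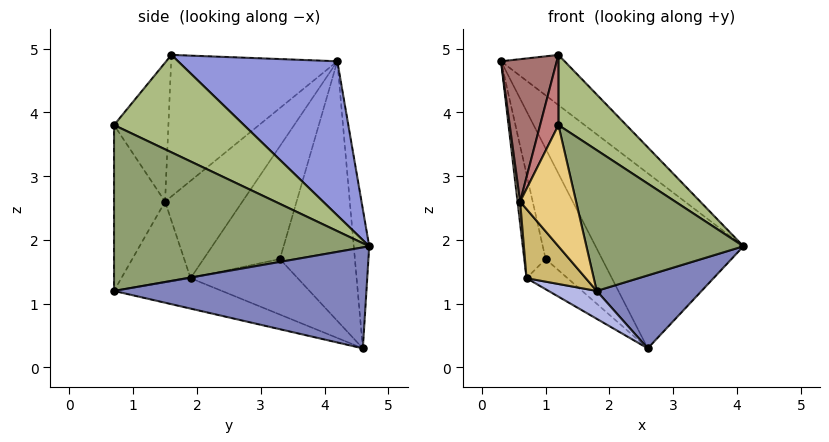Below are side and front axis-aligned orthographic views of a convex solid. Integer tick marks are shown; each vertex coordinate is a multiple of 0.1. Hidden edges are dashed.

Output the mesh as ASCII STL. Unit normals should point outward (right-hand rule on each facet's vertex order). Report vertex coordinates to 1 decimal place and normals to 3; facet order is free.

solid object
 facet normal -0.104 0.994 0.035
  outer loop
   vertex 2.6 4.6 0.3
   vertex 0.3 4.2 4.8
   vertex 4.1 4.7 1.9
  endloop
 endfacet
 facet normal 0.706 -0.294 -0.644
  outer loop
   vertex 2.6 4.6 0.3
   vertex 4.1 4.7 1.9
   vertex 1.8 0.7 1.2
  endloop
 endfacet
 facet normal 0.572 0.228 0.788
  outer loop
   vertex 1.2 1.6 4.9
   vertex 4.1 4.7 1.9
   vertex 0.3 4.2 4.8
  endloop
 endfacet
 facet normal -0.330 -0.147 -0.932
  outer loop
   vertex 0.7 1.9 1.4
   vertex 2.6 4.6 0.3
   vertex 1.8 0.7 1.2
  endloop
 endfacet
 facet normal 0.836 -0.514 0.193
  outer loop
   vertex 1.2 0.7 3.8
   vertex 1.8 0.7 1.2
   vertex 4.1 4.7 1.9
  endloop
 endfacet
 facet normal 0.829 -0.433 0.354
  outer loop
   vertex 1.2 0.7 3.8
   vertex 4.1 4.7 1.9
   vertex 1.2 1.6 4.9
  endloop
 endfacet
 facet normal -0.753 0.567 -0.335
  outer loop
   vertex 1.0 3.3 1.7
   vertex 0.3 4.2 4.8
   vertex 2.6 4.6 0.3
  endloop
 endfacet
 facet normal -0.923 0.259 -0.284
  outer loop
   vertex 1.0 3.3 1.7
   vertex 0.7 1.9 1.4
   vertex 0.3 4.2 4.8
  endloop
 endfacet
 facet normal -0.752 0.288 -0.592
  outer loop
   vertex 1.0 3.3 1.7
   vertex 2.6 4.6 0.3
   vertex 0.7 1.9 1.4
  endloop
 endfacet
 facet normal -0.732 -0.626 -0.270
  outer loop
   vertex 0.6 1.5 2.6
   vertex 0.7 1.9 1.4
   vertex 1.8 0.7 1.2
  endloop
 endfacet
 facet normal -0.666 -0.730 -0.154
  outer loop
   vertex 0.6 1.5 2.6
   vertex 1.8 0.7 1.2
   vertex 1.2 0.7 3.8
  endloop
 endfacet
 facet normal -0.995 -0.034 -0.094
  outer loop
   vertex 0.6 1.5 2.6
   vertex 0.3 4.2 4.8
   vertex 0.7 1.9 1.4
  endloop
 endfacet
 facet normal -0.917 -0.308 0.253
  outer loop
   vertex 0.6 1.5 2.6
   vertex 1.2 1.6 4.9
   vertex 0.3 4.2 4.8
  endloop
 endfacet
 facet normal -0.917 -0.309 0.253
  outer loop
   vertex 0.6 1.5 2.6
   vertex 1.2 0.7 3.8
   vertex 1.2 1.6 4.9
  endloop
 endfacet
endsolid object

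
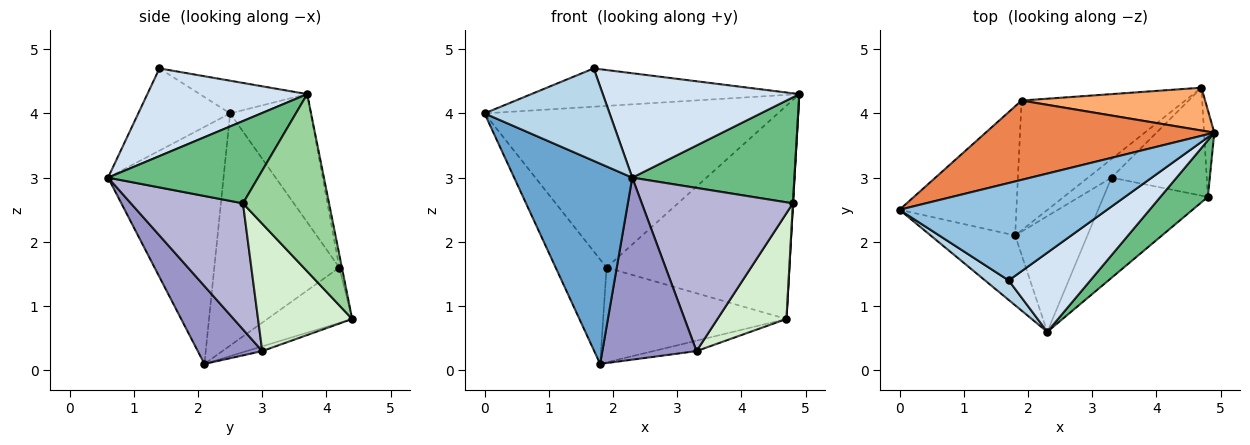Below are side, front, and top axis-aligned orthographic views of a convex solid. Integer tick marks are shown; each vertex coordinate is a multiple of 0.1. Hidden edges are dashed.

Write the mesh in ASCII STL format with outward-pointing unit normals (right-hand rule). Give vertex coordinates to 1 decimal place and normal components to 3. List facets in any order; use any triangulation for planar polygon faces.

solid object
 facet normal -0.678 -0.694 -0.242
  outer loop
   vertex 1.8 2.1 0.1
   vertex 2.3 0.6 3.0
   vertex 0.0 2.5 4.0
  endloop
 endfacet
 facet normal -0.145 0.362 0.921
  outer loop
   vertex 1.7 1.4 4.7
   vertex 4.9 3.7 4.3
   vertex 0.0 2.5 4.0
  endloop
 endfacet
 facet normal -0.583 -0.795 0.168
  outer loop
   vertex 1.7 1.4 4.7
   vertex 0.0 2.5 4.0
   vertex 2.3 0.6 3.0
  endloop
 endfacet
 facet normal 0.544 -0.669 0.507
  outer loop
   vertex 1.7 1.4 4.7
   vertex 2.3 0.6 3.0
   vertex 4.9 3.7 4.3
  endloop
 endfacet
 facet normal -0.240 0.872 0.428
  outer loop
   vertex 1.9 4.2 1.6
   vertex 0.0 2.5 4.0
   vertex 4.9 3.7 4.3
  endloop
 endfacet
 facet normal -0.014 0.980 0.197
  outer loop
   vertex 1.9 4.2 1.6
   vertex 4.9 3.7 4.3
   vertex 4.7 4.4 0.8
  endloop
 endfacet
 facet normal -0.839 0.342 -0.422
  outer loop
   vertex 1.9 4.2 1.6
   vertex 1.8 2.1 0.1
   vertex 0.0 2.5 4.0
  endloop
 endfacet
 facet normal -0.263 0.569 -0.779
  outer loop
   vertex 1.9 4.2 1.6
   vertex 4.7 4.4 0.8
   vertex 1.8 2.1 0.1
  endloop
 endfacet
 facet normal 0.632 -0.683 0.365
  outer loop
   vertex 4.8 2.7 2.6
   vertex 4.9 3.7 4.3
   vertex 2.3 0.6 3.0
  endloop
 endfacet
 facet normal 0.998 -0.002 -0.057
  outer loop
   vertex 4.8 2.7 2.6
   vertex 4.7 4.4 0.8
   vertex 4.9 3.7 4.3
  endloop
 endfacet
 facet normal -0.174 0.481 -0.859
  outer loop
   vertex 3.3 3.0 0.3
   vertex 1.8 2.1 0.1
   vertex 4.7 4.4 0.8
  endloop
 endfacet
 facet normal 0.691 -0.506 -0.516
  outer loop
   vertex 3.3 3.0 0.3
   vertex 4.7 4.4 0.8
   vertex 4.8 2.7 2.6
  endloop
 endfacet
 facet normal 0.500 -0.731 -0.464
  outer loop
   vertex 3.3 3.0 0.3
   vertex 2.3 0.6 3.0
   vertex 1.8 2.1 0.1
  endloop
 endfacet
 facet normal 0.534 -0.720 -0.442
  outer loop
   vertex 3.3 3.0 0.3
   vertex 4.8 2.7 2.6
   vertex 2.3 0.6 3.0
  endloop
 endfacet
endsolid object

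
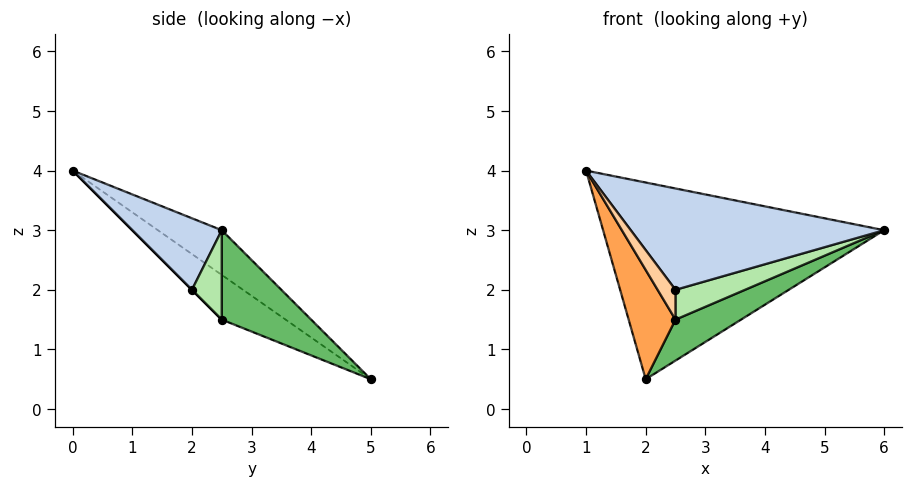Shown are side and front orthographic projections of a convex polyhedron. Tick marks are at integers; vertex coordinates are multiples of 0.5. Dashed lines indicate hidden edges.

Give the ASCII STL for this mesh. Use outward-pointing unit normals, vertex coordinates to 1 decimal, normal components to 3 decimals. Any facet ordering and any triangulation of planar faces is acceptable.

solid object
 facet normal -0.133 0.586 0.799
  outer loop
   vertex 2.0 5.0 0.5
   vertex 1.0 0.0 4.0
   vertex 6.0 2.5 3.0
  endloop
 endfacet
 facet normal 0.274 -0.775 -0.570
  outer loop
   vertex 2.5 2.0 2.0
   vertex 6.0 2.5 3.0
   vertex 1.0 0.0 4.0
  endloop
 endfacet
 facet normal -0.549 -0.403 -0.732
  outer loop
   vertex 2.5 2.5 1.5
   vertex 1.0 0.0 4.0
   vertex 2.0 5.0 0.5
  endloop
 endfacet
 facet normal 0.000 -0.707 -0.707
  outer loop
   vertex 2.5 2.5 1.5
   vertex 2.5 2.0 2.0
   vertex 1.0 0.0 4.0
  endloop
 endfacet
 facet normal 0.378 -0.278 -0.883
  outer loop
   vertex 2.5 2.5 1.5
   vertex 2.0 5.0 0.5
   vertex 6.0 2.5 3.0
  endloop
 endfacet
 facet normal 0.290 -0.677 -0.677
  outer loop
   vertex 2.5 2.5 1.5
   vertex 6.0 2.5 3.0
   vertex 2.5 2.0 2.0
  endloop
 endfacet
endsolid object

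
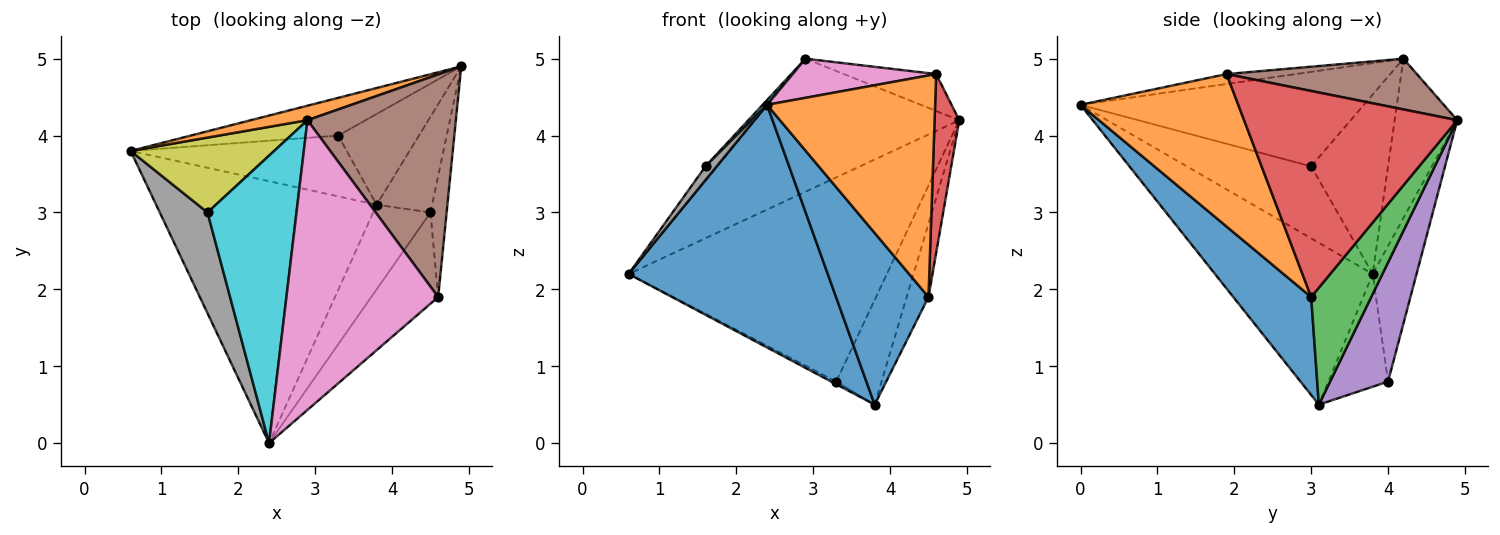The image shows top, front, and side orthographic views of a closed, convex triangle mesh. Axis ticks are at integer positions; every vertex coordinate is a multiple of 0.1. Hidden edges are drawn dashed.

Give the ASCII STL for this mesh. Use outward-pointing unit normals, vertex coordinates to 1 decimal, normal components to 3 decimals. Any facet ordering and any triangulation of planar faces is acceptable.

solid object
 facet normal -0.474 -0.598 -0.646
  outer loop
   vertex 3.8 3.1 0.5
   vertex 2.4 0.0 4.4
   vertex 0.6 3.8 2.2
  endloop
 endfacet
 facet normal -0.291 0.951 0.104
  outer loop
   vertex 2.9 4.2 5.0
   vertex 4.9 4.9 4.2
   vertex 0.6 3.8 2.2
  endloop
 endfacet
 facet normal -0.165 0.970 -0.179
  outer loop
   vertex 3.3 4.0 0.8
   vertex 0.6 3.8 2.2
   vertex 4.9 4.9 4.2
  endloop
 endfacet
 facet normal -0.462 0.039 -0.886
  outer loop
   vertex 3.3 4.0 0.8
   vertex 3.8 3.1 0.5
   vertex 0.6 3.8 2.2
  endloop
 endfacet
 facet normal 0.695 0.543 -0.471
  outer loop
   vertex 3.3 4.0 0.8
   vertex 4.9 4.9 4.2
   vertex 3.8 3.1 0.5
  endloop
 endfacet
 facet normal 0.320 0.155 0.935
  outer loop
   vertex 4.6 1.9 4.8
   vertex 4.9 4.9 4.2
   vertex 2.9 4.2 5.0
  endloop
 endfacet
 facet normal -0.064 -0.134 0.989
  outer loop
   vertex 4.6 1.9 4.8
   vertex 2.9 4.2 5.0
   vertex 2.4 0.0 4.4
  endloop
 endfacet
 facet normal -0.831 -0.075 0.551
  outer loop
   vertex 1.6 3.0 3.6
   vertex 0.6 3.8 2.2
   vertex 2.4 0.0 4.4
  endloop
 endfacet
 facet normal -0.776 0.116 0.620
  outer loop
   vertex 1.6 3.0 3.6
   vertex 2.9 4.2 5.0
   vertex 0.6 3.8 2.2
  endloop
 endfacet
 facet normal -0.728 -0.011 0.686
  outer loop
   vertex 1.6 3.0 3.6
   vertex 2.4 0.0 4.4
   vertex 2.9 4.2 5.0
  endloop
 endfacet
 facet normal 0.603 -0.716 -0.353
  outer loop
   vertex 4.5 3.0 1.9
   vertex 2.4 0.0 4.4
   vertex 3.8 3.1 0.5
  endloop
 endfacet
 facet normal 0.655 -0.698 -0.288
  outer loop
   vertex 4.5 3.0 1.9
   vertex 4.6 1.9 4.8
   vertex 2.4 0.0 4.4
  endloop
 endfacet
 facet normal 0.859 0.312 -0.407
  outer loop
   vertex 4.5 3.0 1.9
   vertex 3.8 3.1 0.5
   vertex 4.9 4.9 4.2
  endloop
 endfacet
 facet normal 0.990 -0.115 -0.078
  outer loop
   vertex 4.5 3.0 1.9
   vertex 4.9 4.9 4.2
   vertex 4.6 1.9 4.8
  endloop
 endfacet
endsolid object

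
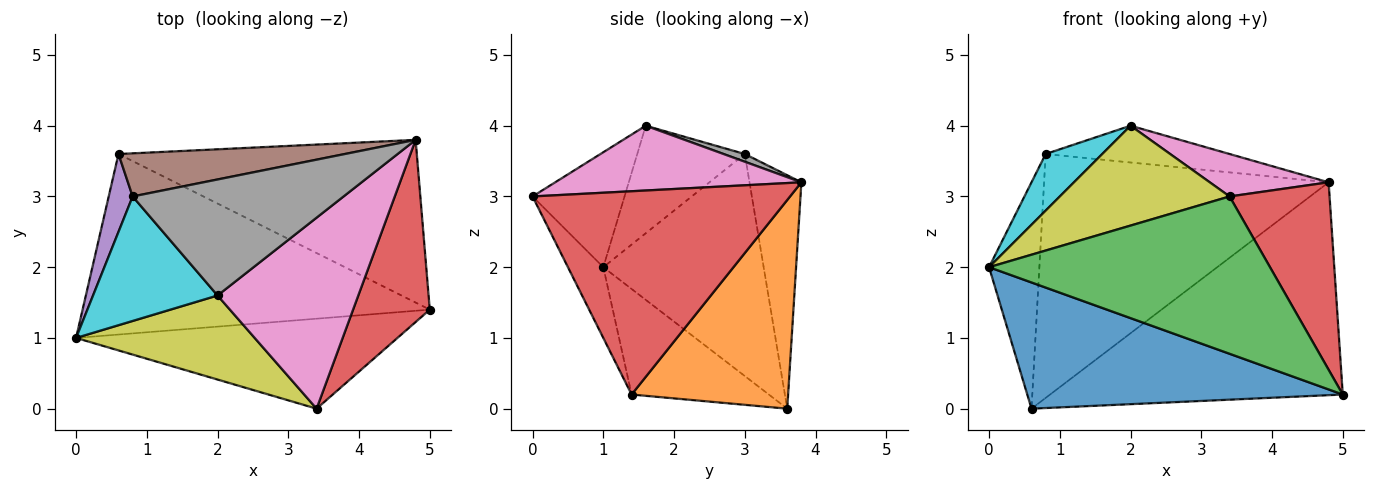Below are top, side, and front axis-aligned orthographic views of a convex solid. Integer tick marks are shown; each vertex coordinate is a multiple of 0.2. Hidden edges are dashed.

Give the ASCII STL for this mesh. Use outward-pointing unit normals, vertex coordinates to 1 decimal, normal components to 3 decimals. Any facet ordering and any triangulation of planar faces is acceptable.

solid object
 facet normal -0.242 -0.556 -0.795
  outer loop
   vertex 0.6 3.6 0.0
   vertex 5.0 1.4 0.2
   vertex 0.0 1.0 2.0
  endloop
 endfacet
 facet normal 0.391 0.731 -0.559
  outer loop
   vertex 4.8 3.8 3.2
   vertex 5.0 1.4 0.2
   vertex 0.6 3.6 0.0
  endloop
 endfacet
 facet normal -0.109 -0.863 -0.494
  outer loop
   vertex 3.4 0.0 3.0
   vertex 0.0 1.0 2.0
   vertex 5.0 1.4 0.2
  endloop
 endfacet
 facet normal 0.879 -0.341 0.332
  outer loop
   vertex 3.4 0.0 3.0
   vertex 5.0 1.4 0.2
   vertex 4.8 3.8 3.2
  endloop
 endfacet
 facet normal -0.949 0.298 0.102
  outer loop
   vertex 0.8 3.0 3.6
   vertex 0.6 3.6 0.0
   vertex 0.0 1.0 2.0
  endloop
 endfacet
 facet normal -0.177 0.969 0.171
  outer loop
   vertex 0.8 3.0 3.6
   vertex 4.8 3.8 3.2
   vertex 0.6 3.6 0.0
  endloop
 endfacet
 facet normal 0.410 -0.198 0.890
  outer loop
   vertex 2.0 1.6 4.0
   vertex 3.4 0.0 3.0
   vertex 4.8 3.8 3.2
  endloop
 endfacet
 facet normal 0.035 0.302 0.953
  outer loop
   vertex 2.0 1.6 4.0
   vertex 4.8 3.8 3.2
   vertex 0.8 3.0 3.6
  endloop
 endfacet
 facet normal -0.383 -0.707 0.595
  outer loop
   vertex 2.0 1.6 4.0
   vertex 0.0 1.0 2.0
   vertex 3.4 0.0 3.0
  endloop
 endfacet
 facet normal -0.618 -0.325 0.716
  outer loop
   vertex 2.0 1.6 4.0
   vertex 0.8 3.0 3.6
   vertex 0.0 1.0 2.0
  endloop
 endfacet
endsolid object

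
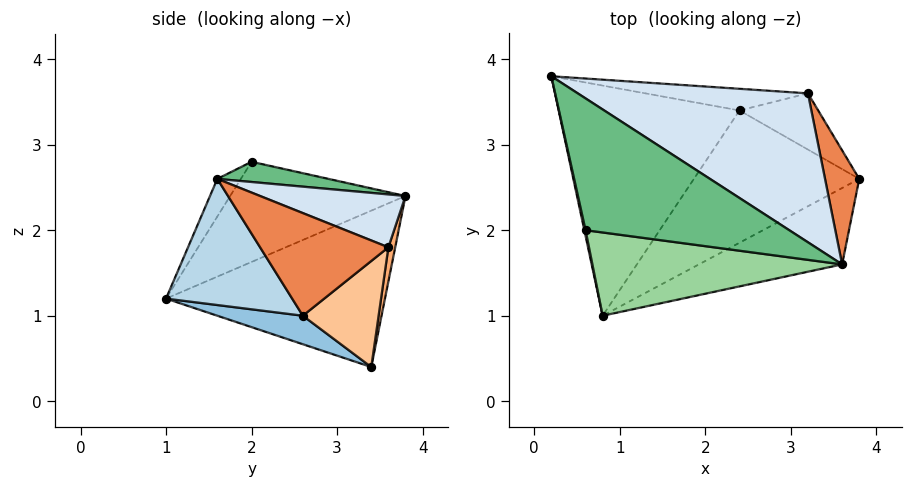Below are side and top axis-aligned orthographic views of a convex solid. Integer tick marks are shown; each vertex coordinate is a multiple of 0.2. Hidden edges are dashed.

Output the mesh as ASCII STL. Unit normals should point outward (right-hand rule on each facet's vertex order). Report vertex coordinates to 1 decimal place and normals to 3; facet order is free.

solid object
 facet normal -0.643 0.181 -0.744
  outer loop
   vertex 2.4 3.4 0.4
   vertex 0.8 1.0 1.2
   vertex 0.2 3.8 2.4
  endloop
 endfacet
 facet normal 0.155 -0.404 -0.901
  outer loop
   vertex 2.4 3.4 0.4
   vertex 3.8 2.6 1.0
   vertex 0.8 1.0 1.2
  endloop
 endfacet
 facet normal 0.397 -0.800 -0.450
  outer loop
   vertex 3.6 1.6 2.6
   vertex 0.8 1.0 1.2
   vertex 3.8 2.6 1.0
  endloop
 endfacet
 facet normal 0.205 0.399 0.894
  outer loop
   vertex 3.2 3.6 1.8
   vertex 0.2 3.8 2.4
   vertex 3.6 1.6 2.6
  endloop
 endfacet
 facet normal 0.905 0.302 0.302
  outer loop
   vertex 3.2 3.6 1.8
   vertex 3.6 1.6 2.6
   vertex 3.8 2.6 1.0
  endloop
 endfacet
 facet normal 0.034 0.987 -0.160
  outer loop
   vertex 3.2 3.6 1.8
   vertex 2.4 3.4 0.4
   vertex 0.2 3.8 2.4
  endloop
 endfacet
 facet normal 0.580 0.692 -0.430
  outer loop
   vertex 3.2 3.6 1.8
   vertex 3.8 2.6 1.0
   vertex 2.4 3.4 0.4
  endloop
 endfacet
 facet normal -0.977 -0.214 0.012
  outer loop
   vertex 0.6 2.0 2.8
   vertex 0.2 3.8 2.4
   vertex 0.8 1.0 1.2
  endloop
 endfacet
 facet normal 0.096 0.236 0.967
  outer loop
   vertex 0.6 2.0 2.8
   vertex 3.6 1.6 2.6
   vertex 0.2 3.8 2.4
  endloop
 endfacet
 facet normal -0.079 -0.850 0.521
  outer loop
   vertex 0.6 2.0 2.8
   vertex 0.8 1.0 1.2
   vertex 3.6 1.6 2.6
  endloop
 endfacet
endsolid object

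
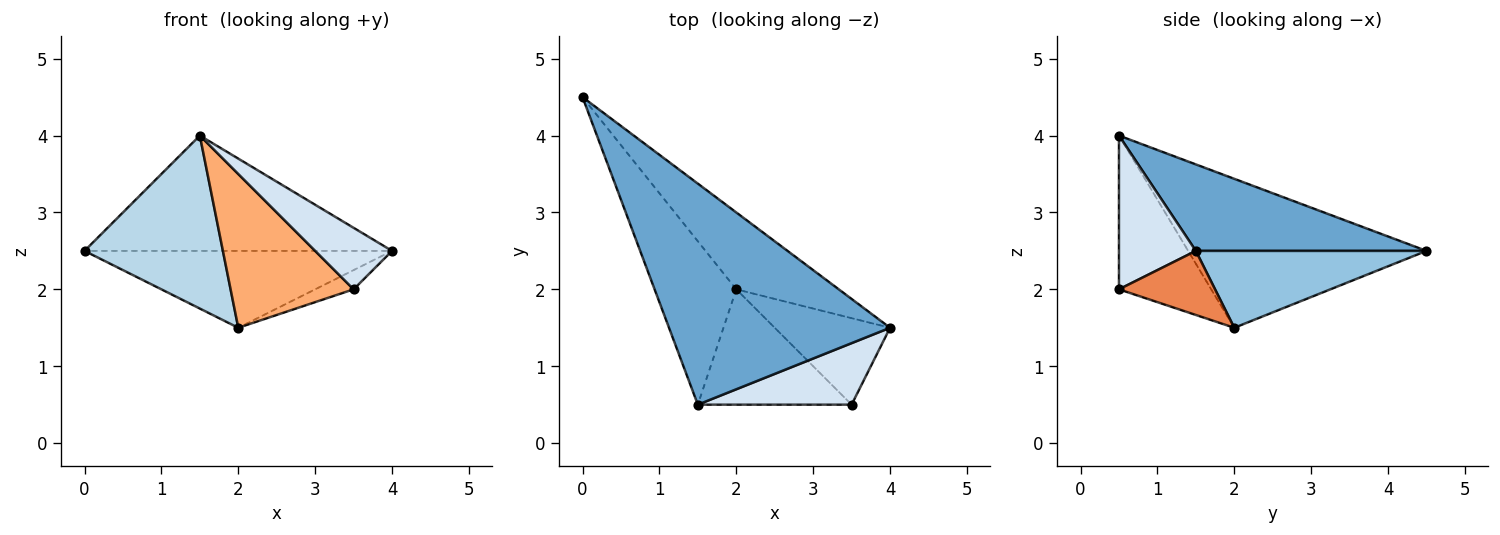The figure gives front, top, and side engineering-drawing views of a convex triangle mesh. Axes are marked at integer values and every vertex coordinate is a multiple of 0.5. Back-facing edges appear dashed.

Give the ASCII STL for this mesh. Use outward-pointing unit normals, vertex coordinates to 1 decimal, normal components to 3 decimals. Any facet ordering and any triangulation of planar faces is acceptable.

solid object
 facet normal 0.328 0.437 0.838
  outer loop
   vertex 1.5 0.5 4.0
   vertex 4.0 1.5 2.5
   vertex 0.0 4.5 2.5
  endloop
 endfacet
 facet normal 0.469 0.625 -0.625
  outer loop
   vertex 2.0 2.0 1.5
   vertex 0.0 4.5 2.5
   vertex 4.0 1.5 2.5
  endloop
 endfacet
 facet normal -0.781 -0.454 -0.428
  outer loop
   vertex 2.0 2.0 1.5
   vertex 1.5 0.5 4.0
   vertex 0.0 4.5 2.5
  endloop
 endfacet
 facet normal 0.577 -0.577 0.577
  outer loop
   vertex 3.5 0.5 2.0
   vertex 4.0 1.5 2.5
   vertex 1.5 0.5 4.0
  endloop
 endfacet
 facet normal 0.477 0.191 -0.858
  outer loop
   vertex 3.5 0.5 2.0
   vertex 2.0 2.0 1.5
   vertex 4.0 1.5 2.5
  endloop
 endfacet
 facet normal -0.514 -0.686 -0.514
  outer loop
   vertex 3.5 0.5 2.0
   vertex 1.5 0.5 4.0
   vertex 2.0 2.0 1.5
  endloop
 endfacet
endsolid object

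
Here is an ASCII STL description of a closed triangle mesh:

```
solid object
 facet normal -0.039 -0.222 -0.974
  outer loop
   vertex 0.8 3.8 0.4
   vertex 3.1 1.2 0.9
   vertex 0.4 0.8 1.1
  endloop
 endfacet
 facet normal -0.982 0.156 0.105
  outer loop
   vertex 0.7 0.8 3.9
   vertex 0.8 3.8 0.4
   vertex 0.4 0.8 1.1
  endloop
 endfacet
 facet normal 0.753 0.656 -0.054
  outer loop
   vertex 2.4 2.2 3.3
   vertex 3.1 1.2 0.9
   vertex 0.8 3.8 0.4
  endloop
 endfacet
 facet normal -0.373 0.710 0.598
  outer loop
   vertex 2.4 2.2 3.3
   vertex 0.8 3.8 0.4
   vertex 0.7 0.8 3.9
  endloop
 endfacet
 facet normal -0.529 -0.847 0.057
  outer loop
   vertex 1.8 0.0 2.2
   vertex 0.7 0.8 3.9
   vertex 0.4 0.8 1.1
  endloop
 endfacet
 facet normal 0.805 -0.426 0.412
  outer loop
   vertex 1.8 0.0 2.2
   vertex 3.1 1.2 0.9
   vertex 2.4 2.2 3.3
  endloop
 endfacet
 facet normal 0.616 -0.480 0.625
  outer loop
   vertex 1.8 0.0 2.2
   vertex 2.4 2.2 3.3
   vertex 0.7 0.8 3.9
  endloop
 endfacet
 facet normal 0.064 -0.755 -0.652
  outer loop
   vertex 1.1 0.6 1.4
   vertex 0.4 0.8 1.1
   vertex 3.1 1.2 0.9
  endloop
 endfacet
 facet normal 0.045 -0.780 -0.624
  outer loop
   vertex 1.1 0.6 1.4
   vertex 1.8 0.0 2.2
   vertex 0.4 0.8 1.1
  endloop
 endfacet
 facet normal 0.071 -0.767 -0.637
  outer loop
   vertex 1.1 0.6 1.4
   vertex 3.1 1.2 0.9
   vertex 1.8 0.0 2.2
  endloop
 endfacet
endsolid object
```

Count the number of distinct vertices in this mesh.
7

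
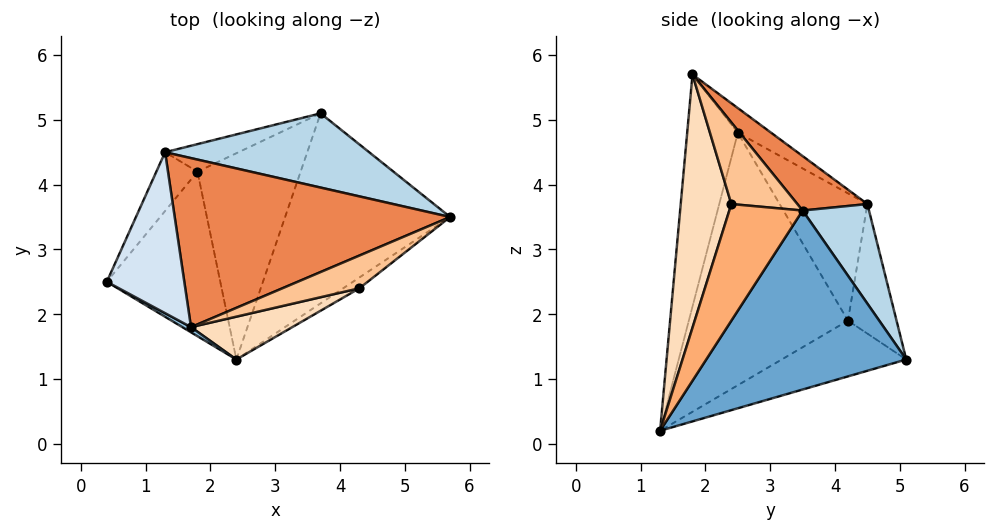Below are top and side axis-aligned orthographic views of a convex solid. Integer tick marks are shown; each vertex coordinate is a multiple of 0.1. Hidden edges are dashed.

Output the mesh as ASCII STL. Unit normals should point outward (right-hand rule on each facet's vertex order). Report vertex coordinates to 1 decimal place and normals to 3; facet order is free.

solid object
 facet normal 0.734 -0.055 -0.677
  outer loop
   vertex 2.4 1.3 0.2
   vertex 3.7 5.1 1.3
   vertex 5.7 3.5 3.6
  endloop
 endfacet
 facet normal -0.484 -0.875 0.018
  outer loop
   vertex 1.7 1.8 5.7
   vertex 0.4 2.5 4.8
   vertex 2.4 1.3 0.2
  endloop
 endfacet
 facet normal 0.209 0.879 0.429
  outer loop
   vertex 1.3 4.5 3.7
   vertex 5.7 3.5 3.6
   vertex 3.7 5.1 1.3
  endloop
 endfacet
 facet normal -0.253 0.551 0.795
  outer loop
   vertex 1.3 4.5 3.7
   vertex 0.4 2.5 4.8
   vertex 1.7 1.8 5.7
  endloop
 endfacet
 facet normal 0.155 0.603 0.783
  outer loop
   vertex 1.3 4.5 3.7
   vertex 1.7 1.8 5.7
   vertex 5.7 3.5 3.6
  endloop
 endfacet
 facet normal 0.612 -0.786 -0.085
  outer loop
   vertex 4.3 2.4 3.7
   vertex 2.4 1.3 0.2
   vertex 5.7 3.5 3.6
  endloop
 endfacet
 facet normal 0.551 -0.653 0.520
  outer loop
   vertex 4.3 2.4 3.7
   vertex 5.7 3.5 3.6
   vertex 1.7 1.8 5.7
  endloop
 endfacet
 facet normal 0.314 -0.941 0.125
  outer loop
   vertex 4.3 2.4 3.7
   vertex 1.7 1.8 5.7
   vertex 2.4 1.3 0.2
  endloop
 endfacet
 facet normal -0.439 0.385 -0.812
  outer loop
   vertex 1.8 4.2 1.9
   vertex 3.7 5.1 1.3
   vertex 2.4 1.3 0.2
  endloop
 endfacet
 facet normal -0.481 0.833 -0.272
  outer loop
   vertex 1.8 4.2 1.9
   vertex 1.3 4.5 3.7
   vertex 3.7 5.1 1.3
  endloop
 endfacet
 facet normal -0.911 0.052 -0.409
  outer loop
   vertex 1.8 4.2 1.9
   vertex 2.4 1.3 0.2
   vertex 0.4 2.5 4.8
  endloop
 endfacet
 facet normal -0.921 0.251 -0.298
  outer loop
   vertex 1.8 4.2 1.9
   vertex 0.4 2.5 4.8
   vertex 1.3 4.5 3.7
  endloop
 endfacet
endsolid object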